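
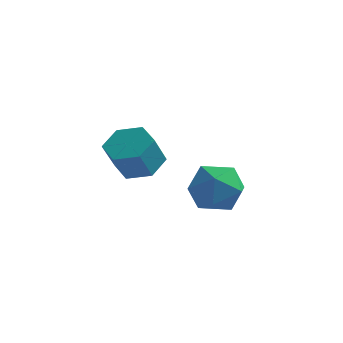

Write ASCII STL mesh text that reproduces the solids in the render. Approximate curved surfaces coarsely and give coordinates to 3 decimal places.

solid 
facet normal -0.761 0.515 0.395
outer loop
vertex 1.456 1.991 -1.335
vertex 0.757 1.272 -1.743
vertex 1.17 1.123 -0.753
endloop
endfacet
facet normal -0.172 0.587 0.791
outer loop
vertex 1.456 1.991 -1.335
vertex 1.17 1.123 -0.753
vertex 2.203 1.447 -0.769
endloop
endfacet
facet normal 0.341 0.861 0.377
outer loop
vertex 1.456 1.991 -1.335
vertex 2.203 1.447 -0.769
vertex 2.428 1.796 -1.77
endloop
endfacet
facet normal 0.069 0.959 -0.275
outer loop
vertex 1.456 1.991 -1.335
vertex 2.428 1.796 -1.77
vertex 1.535 1.688 -2.371
endloop
endfacet
facet normal -0.612 0.745 -0.265
outer loop
vertex 1.456 1.991 -1.335
vertex 1.535 1.688 -2.371
vertex 0.757 1.272 -1.743
endloop
endfacet
facet normal 0.036 -0.065 0.997
outer loop
vertex 2.203 1.447 -0.769
vertex 1.17 1.123 -0.753
vertex 1.965 0.392 -0.829
endloop
endfacet
facet normal -0.917 -0.180 0.356
outer loop
vertex 1.17 1.123 -0.753
vertex 0.757 1.272 -1.743
vertex 1.072 0.284 -1.43
endloop
endfacet
facet normal -0.677 0.193 -0.710
outer loop
vertex 0.757 1.272 -1.743
vertex 1.535 1.688 -2.371
vertex 1.297 0.633 -2.431
endloop
endfacet
facet normal 0.425 0.538 -0.728
outer loop
vertex 1.535 1.688 -2.371
vertex 2.428 1.796 -1.77
vertex 2.33 0.957 -2.447
endloop
endfacet
facet normal 0.866 0.380 0.327
outer loop
vertex 2.428 1.796 -1.77
vertex 2.203 1.447 -0.769
vertex 2.743 0.808 -1.457
endloop
endfacet
facet normal -0.069 -0.959 0.275
outer loop
vertex 2.044 0.089 -1.865
vertex 1.965 0.392 -0.829
vertex 1.072 0.284 -1.43
endloop
endfacet
facet normal -0.341 -0.861 -0.377
outer loop
vertex 2.044 0.089 -1.865
vertex 1.072 0.284 -1.43
vertex 1.297 0.633 -2.431
endloop
endfacet
facet normal 0.172 -0.587 -0.791
outer loop
vertex 2.044 0.089 -1.865
vertex 1.297 0.633 -2.431
vertex 2.33 0.957 -2.447
endloop
endfacet
facet normal 0.761 -0.515 -0.395
outer loop
vertex 2.044 0.089 -1.865
vertex 2.33 0.957 -2.447
vertex 2.743 0.808 -1.457
endloop
endfacet
facet normal 0.612 -0.745 0.265
outer loop
vertex 2.044 0.089 -1.865
vertex 2.743 0.808 -1.457
vertex 1.965 0.392 -0.829
endloop
endfacet
facet normal -0.425 -0.538 0.728
outer loop
vertex 1.072 0.284 -1.43
vertex 1.965 0.392 -0.829
vertex 1.17 1.123 -0.753
endloop
endfacet
facet normal -0.866 -0.380 -0.327
outer loop
vertex 1.297 0.633 -2.431
vertex 1.072 0.284 -1.43
vertex 0.757 1.272 -1.743
endloop
endfacet
facet normal -0.036 0.065 -0.997
outer loop
vertex 2.33 0.957 -2.447
vertex 1.297 0.633 -2.431
vertex 1.535 1.688 -2.371
endloop
endfacet
facet normal 0.917 0.180 -0.356
outer loop
vertex 2.743 0.808 -1.457
vertex 2.33 0.957 -2.447
vertex 2.428 1.796 -1.77
endloop
endfacet
facet normal 0.677 -0.193 0.710
outer loop
vertex 1.965 0.392 -0.829
vertex 2.743 0.808 -1.457
vertex 2.203 1.447 -0.769
endloop
endfacet
facet normal 0.097 0.502 -0.859
outer loop
vertex -0.927 3.073 -1.698
vertex -1.803 2.857 -1.923
vertex -1.624 3.635 -1.448
endloop
endfacet
facet normal 0.655 0.618 0.435
outer loop
vertex -0.927 3.073 -1.698
vertex -1.624 3.635 -1.448
vertex -1.06 2.38 -0.512
endloop
endfacet
facet normal 0.655 0.618 0.435
outer loop
vertex -1.06 2.38 -0.512
vertex -1.624 3.635 -1.448
vertex -1.757 2.942 -0.262
endloop
endfacet
facet normal -0.096 -0.502 0.860
outer loop
vertex -1.06 2.38 -0.512
vertex -1.757 2.942 -0.262
vertex -1.937 2.163 -0.737
endloop
endfacet
facet normal 0.096 0.503 -0.859
outer loop
vertex -1.624 3.635 -1.448
vertex -1.803 2.857 -1.923
vertex -2.5 3.419 -1.672
endloop
endfacet
facet normal -0.321 0.833 0.451
outer loop
vertex -1.624 3.635 -1.448
vertex -2.5 3.419 -1.672
vertex -1.757 2.942 -0.262
endloop
endfacet
facet normal -0.321 0.833 0.451
outer loop
vertex -1.757 2.942 -0.262
vertex -2.5 3.419 -1.672
vertex -2.633 2.726 -0.486
endloop
endfacet
facet normal -0.096 -0.502 0.860
outer loop
vertex -1.757 2.942 -0.262
vertex -2.633 2.726 -0.486
vertex -1.937 2.163 -0.737
endloop
endfacet
facet normal 0.096 0.503 -0.859
outer loop
vertex -2.5 3.419 -1.672
vertex -1.803 2.857 -1.923
vertex -2.68 2.64 -2.148
endloop
endfacet
facet normal -0.976 0.216 0.016
outer loop
vertex -2.5 3.419 -1.672
vertex -2.68 2.64 -2.148
vertex -2.633 2.726 -0.486
endloop
endfacet
facet normal -0.976 0.216 0.016
outer loop
vertex -2.633 2.726 -0.486
vertex -2.68 2.64 -2.148
vertex -2.813 1.947 -0.962
endloop
endfacet
facet normal -0.097 -0.503 0.859
outer loop
vertex -2.633 2.726 -0.486
vertex -2.813 1.947 -0.962
vertex -1.937 2.163 -0.737
endloop
endfacet
facet normal 0.096 0.502 -0.860
outer loop
vertex -2.68 2.64 -2.148
vertex -1.803 2.857 -1.923
vertex -1.983 2.078 -2.398
endloop
endfacet
facet normal -0.655 -0.618 -0.435
outer loop
vertex -2.68 2.64 -2.148
vertex -1.983 2.078 -2.398
vertex -2.813 1.947 -0.962
endloop
endfacet
facet normal -0.655 -0.618 -0.435
outer loop
vertex -2.813 1.947 -0.962
vertex -1.983 2.078 -2.398
vertex -2.116 1.385 -1.212
endloop
endfacet
facet normal -0.097 -0.502 0.859
outer loop
vertex -2.813 1.947 -0.962
vertex -2.116 1.385 -1.212
vertex -1.937 2.163 -0.737
endloop
endfacet
facet normal 0.096 0.502 -0.860
outer loop
vertex -1.983 2.078 -2.398
vertex -1.803 2.857 -1.923
vertex -1.107 2.294 -2.174
endloop
endfacet
facet normal 0.321 -0.833 -0.451
outer loop
vertex -1.983 2.078 -2.398
vertex -1.107 2.294 -2.174
vertex -2.116 1.385 -1.212
endloop
endfacet
facet normal 0.321 -0.833 -0.451
outer loop
vertex -2.116 1.385 -1.212
vertex -1.107 2.294 -2.174
vertex -1.24 1.601 -0.988
endloop
endfacet
facet normal -0.096 -0.503 0.859
outer loop
vertex -2.116 1.385 -1.212
vertex -1.24 1.601 -0.988
vertex -1.937 2.163 -0.737
endloop
endfacet
facet normal 0.097 0.503 -0.859
outer loop
vertex -1.107 2.294 -2.174
vertex -1.803 2.857 -1.923
vertex -0.927 3.073 -1.698
endloop
endfacet
facet normal 0.976 -0.216 -0.016
outer loop
vertex -1.107 2.294 -2.174
vertex -0.927 3.073 -1.698
vertex -1.24 1.601 -0.988
endloop
endfacet
facet normal 0.976 -0.216 -0.016
outer loop
vertex -1.24 1.601 -0.988
vertex -0.927 3.073 -1.698
vertex -1.06 2.38 -0.512
endloop
endfacet
facet normal -0.096 -0.503 0.859
outer loop
vertex -1.24 1.601 -0.988
vertex -1.06 2.38 -0.512
vertex -1.937 2.163 -0.737
endloop
endfacet

endsolid


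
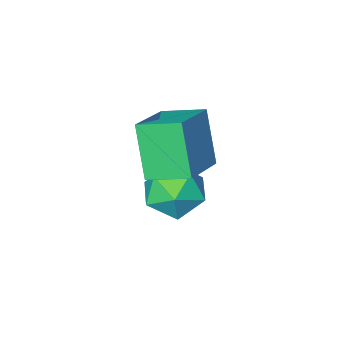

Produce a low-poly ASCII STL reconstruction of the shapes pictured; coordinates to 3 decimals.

solid 
facet normal -0.012 -0.212 0.977
outer loop
vertex -2.104 2.879 1.002
vertex -2.072 1.934 0.797
vertex -1.251 2.431 0.915
endloop
endfacet
facet normal 0.306 0.415 0.857
outer loop
vertex -2.104 2.879 1.002
vertex -1.251 2.431 0.915
vertex -1.376 3.311 0.533
endloop
endfacet
facet normal -0.161 0.838 0.521
outer loop
vertex -2.104 2.879 1.002
vertex -1.376 3.311 0.533
vertex -2.275 3.358 0.179
endloop
endfacet
facet normal -0.768 0.471 0.434
outer loop
vertex -2.104 2.879 1.002
vertex -2.275 3.358 0.179
vertex -2.705 2.507 0.342
endloop
endfacet
facet normal -0.676 -0.178 0.716
outer loop
vertex -2.104 2.879 1.002
vertex -2.705 2.507 0.342
vertex -2.072 1.934 0.797
endloop
endfacet
facet normal 0.857 0.303 0.418
outer loop
vertex -1.376 3.311 0.533
vertex -1.251 2.431 0.915
vertex -0.895 2.633 0.038
endloop
endfacet
facet normal 0.343 -0.712 0.612
outer loop
vertex -1.251 2.431 0.915
vertex -2.072 1.934 0.797
vertex -1.325 1.782 0.201
endloop
endfacet
facet normal -0.730 -0.656 0.189
outer loop
vertex -2.072 1.934 0.797
vertex -2.705 2.507 0.342
vertex -2.224 1.829 -0.153
endloop
endfacet
facet normal -0.880 0.394 -0.267
outer loop
vertex -2.705 2.507 0.342
vertex -2.275 3.358 0.179
vertex -2.349 2.709 -0.535
endloop
endfacet
facet normal 0.101 0.987 -0.125
outer loop
vertex -2.275 3.358 0.179
vertex -1.376 3.311 0.533
vertex -1.528 3.206 -0.417
endloop
endfacet
facet normal 0.768 -0.471 -0.434
outer loop
vertex -1.496 2.261 -0.622
vertex -0.895 2.633 0.038
vertex -1.325 1.782 0.201
endloop
endfacet
facet normal 0.161 -0.838 -0.521
outer loop
vertex -1.496 2.261 -0.622
vertex -1.325 1.782 0.201
vertex -2.224 1.829 -0.153
endloop
endfacet
facet normal -0.306 -0.415 -0.857
outer loop
vertex -1.496 2.261 -0.622
vertex -2.224 1.829 -0.153
vertex -2.349 2.709 -0.535
endloop
endfacet
facet normal 0.012 0.212 -0.977
outer loop
vertex -1.496 2.261 -0.622
vertex -2.349 2.709 -0.535
vertex -1.528 3.206 -0.417
endloop
endfacet
facet normal 0.676 0.178 -0.716
outer loop
vertex -1.496 2.261 -0.622
vertex -1.528 3.206 -0.417
vertex -0.895 2.633 0.038
endloop
endfacet
facet normal 0.880 -0.394 0.267
outer loop
vertex -1.325 1.782 0.201
vertex -0.895 2.633 0.038
vertex -1.251 2.431 0.915
endloop
endfacet
facet normal -0.101 -0.987 0.125
outer loop
vertex -2.224 1.829 -0.153
vertex -1.325 1.782 0.201
vertex -2.072 1.934 0.797
endloop
endfacet
facet normal -0.857 -0.303 -0.418
outer loop
vertex -2.349 2.709 -0.535
vertex -2.224 1.829 -0.153
vertex -2.705 2.507 0.342
endloop
endfacet
facet normal -0.343 0.712 -0.612
outer loop
vertex -1.528 3.206 -0.417
vertex -2.349 2.709 -0.535
vertex -2.275 3.358 0.179
endloop
endfacet
facet normal 0.730 0.656 -0.189
outer loop
vertex -0.895 2.633 0.038
vertex -1.528 3.206 -0.417
vertex -1.376 3.311 0.533
endloop
endfacet
facet normal -0.643 0.713 0.280
outer loop
vertex -2.743 2.597 3.166
vertex -1.441 3.546 3.739
vertex -2.594 3.361 1.565
endloop
endfacet
facet normal -0.762 -0.554 -0.335
outer loop
vertex -1.759 2.434 1.201
vertex -2.743 2.597 3.166
vertex -2.594 3.361 1.565
endloop
endfacet
facet normal -0.643 0.713 0.280
outer loop
vertex -2.594 3.361 1.565
vertex -1.441 3.546 3.739
vertex -1.292 4.309 2.138
endloop
endfacet
facet normal 0.084 0.429 -0.900
outer loop
vertex -1.292 4.309 2.138
vertex -1.759 2.434 1.201
vertex -2.594 3.361 1.565
endloop
endfacet
facet normal -0.084 -0.429 0.900
outer loop
vertex -2.743 2.597 3.166
vertex -0.606 2.619 3.375
vertex -1.441 3.546 3.739
endloop
endfacet
facet normal -0.761 -0.555 -0.335
outer loop
vertex -1.908 1.671 2.802
vertex -2.743 2.597 3.166
vertex -1.759 2.434 1.201
endloop
endfacet
facet normal -0.084 -0.429 0.899
outer loop
vertex -1.908 1.671 2.802
vertex -0.606 2.619 3.375
vertex -2.743 2.597 3.166
endloop
endfacet
facet normal 0.762 0.555 0.335
outer loop
vertex -1.441 3.546 3.739
vertex -0.606 2.619 3.375
vertex -1.292 4.309 2.138
endloop
endfacet
facet normal 0.083 0.429 -0.900
outer loop
vertex -0.457 3.383 1.774
vertex -1.759 2.434 1.201
vertex -1.292 4.309 2.138
endloop
endfacet
facet normal 0.761 0.555 0.336
outer loop
vertex -1.292 4.309 2.138
vertex -0.606 2.619 3.375
vertex -0.457 3.383 1.774
endloop
endfacet
facet normal 0.643 -0.713 -0.280
outer loop
vertex -0.457 3.383 1.774
vertex -1.908 1.671 2.802
vertex -1.759 2.434 1.201
endloop
endfacet
facet normal 0.643 -0.713 -0.280
outer loop
vertex -0.606 2.619 3.375
vertex -1.908 1.671 2.802
vertex -0.457 3.383 1.774
endloop
endfacet

endsolid


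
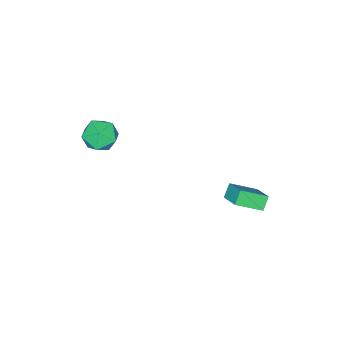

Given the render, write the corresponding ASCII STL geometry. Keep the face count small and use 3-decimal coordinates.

solid 
facet normal -0.655 -0.127 0.745
outer loop
vertex -2.465 3.848 -1.538
vertex -3.614 4.927 -2.364
vertex -3.074 2.631 -2.28
endloop
endfacet
facet normal 0.646 -0.606 0.464
outer loop
vertex -2.446 2.753 -2.996
vertex -2.465 3.848 -1.538
vertex -3.074 2.631 -2.28
endloop
endfacet
facet normal -0.654 -0.127 0.746
outer loop
vertex -3.074 2.631 -2.28
vertex -3.614 4.927 -2.364
vertex -4.224 3.71 -3.106
endloop
endfacet
facet normal -0.393 -0.785 -0.479
outer loop
vertex -4.224 3.71 -3.106
vertex -2.446 2.753 -2.996
vertex -3.074 2.631 -2.28
endloop
endfacet
facet normal 0.393 0.785 0.479
outer loop
vertex -2.465 3.848 -1.538
vertex -2.986 5.049 -3.08
vertex -3.614 4.927 -2.364
endloop
endfacet
facet normal 0.646 -0.606 0.464
outer loop
vertex -1.836 3.97 -2.254
vertex -2.465 3.848 -1.538
vertex -2.446 2.753 -2.996
endloop
endfacet
facet normal 0.393 0.785 0.479
outer loop
vertex -1.836 3.97 -2.254
vertex -2.986 5.049 -3.08
vertex -2.465 3.848 -1.538
endloop
endfacet
facet normal -0.646 0.606 -0.463
outer loop
vertex -3.614 4.927 -2.364
vertex -2.986 5.049 -3.08
vertex -4.224 3.71 -3.106
endloop
endfacet
facet normal -0.393 -0.785 -0.479
outer loop
vertex -3.595 3.832 -3.822
vertex -2.446 2.753 -2.996
vertex -4.224 3.71 -3.106
endloop
endfacet
facet normal -0.646 0.606 -0.464
outer loop
vertex -4.224 3.71 -3.106
vertex -2.986 5.049 -3.08
vertex -3.595 3.832 -3.822
endloop
endfacet
facet normal 0.655 0.126 -0.745
outer loop
vertex -3.595 3.832 -3.822
vertex -1.836 3.97 -2.254
vertex -2.446 2.753 -2.996
endloop
endfacet
facet normal 0.654 0.127 -0.745
outer loop
vertex -2.986 5.049 -3.08
vertex -1.836 3.97 -2.254
vertex -3.595 3.832 -3.822
endloop
endfacet
facet normal -0.608 0.748 0.267
outer loop
vertex 0.22 -2.506 1.687
vertex 0.516 -2.661 2.794
vertex 1.121 -1.932 2.13
endloop
endfacet
facet normal -0.351 0.851 -0.390
outer loop
vertex 0.22 -2.506 1.687
vertex 1.121 -1.932 2.13
vertex 1.191 -2.389 1.07
endloop
endfacet
facet normal -0.538 0.292 -0.791
outer loop
vertex 0.22 -2.506 1.687
vertex 1.191 -2.389 1.07
vertex 0.629 -3.4 1.079
endloop
endfacet
facet normal -0.911 -0.158 -0.381
outer loop
vertex 0.22 -2.506 1.687
vertex 0.629 -3.4 1.079
vertex 0.213 -3.568 2.144
endloop
endfacet
facet normal -0.954 0.124 0.272
outer loop
vertex 0.22 -2.506 1.687
vertex 0.213 -3.568 2.144
vertex 0.516 -2.661 2.794
endloop
endfacet
facet normal 0.363 0.864 -0.349
outer loop
vertex 1.191 -2.389 1.07
vertex 1.121 -1.932 2.13
vertex 2.087 -2.472 1.796
endloop
endfacet
facet normal -0.054 0.697 0.715
outer loop
vertex 1.121 -1.932 2.13
vertex 0.516 -2.661 2.794
vertex 1.671 -2.64 2.861
endloop
endfacet
facet normal -0.615 -0.313 0.724
outer loop
vertex 0.516 -2.661 2.794
vertex 0.213 -3.568 2.144
vertex 1.109 -3.651 2.87
endloop
endfacet
facet normal -0.545 -0.769 -0.334
outer loop
vertex 0.213 -3.568 2.144
vertex 0.629 -3.4 1.079
vertex 1.179 -4.108 1.81
endloop
endfacet
facet normal 0.059 -0.041 -0.997
outer loop
vertex 0.629 -3.4 1.079
vertex 1.191 -2.389 1.07
vertex 1.784 -3.379 1.146
endloop
endfacet
facet normal 0.911 0.158 0.381
outer loop
vertex 2.08 -3.534 2.253
vertex 2.087 -2.472 1.796
vertex 1.671 -2.64 2.861
endloop
endfacet
facet normal 0.538 -0.292 0.791
outer loop
vertex 2.08 -3.534 2.253
vertex 1.671 -2.64 2.861
vertex 1.109 -3.651 2.87
endloop
endfacet
facet normal 0.351 -0.851 0.390
outer loop
vertex 2.08 -3.534 2.253
vertex 1.109 -3.651 2.87
vertex 1.179 -4.108 1.81
endloop
endfacet
facet normal 0.608 -0.748 -0.267
outer loop
vertex 2.08 -3.534 2.253
vertex 1.179 -4.108 1.81
vertex 1.784 -3.379 1.146
endloop
endfacet
facet normal 0.954 -0.124 -0.272
outer loop
vertex 2.08 -3.534 2.253
vertex 1.784 -3.379 1.146
vertex 2.087 -2.472 1.796
endloop
endfacet
facet normal 0.545 0.769 0.334
outer loop
vertex 1.671 -2.64 2.861
vertex 2.087 -2.472 1.796
vertex 1.121 -1.932 2.13
endloop
endfacet
facet normal -0.059 0.041 0.997
outer loop
vertex 1.109 -3.651 2.87
vertex 1.671 -2.64 2.861
vertex 0.516 -2.661 2.794
endloop
endfacet
facet normal -0.363 -0.864 0.349
outer loop
vertex 1.179 -4.108 1.81
vertex 1.109 -3.651 2.87
vertex 0.213 -3.568 2.144
endloop
endfacet
facet normal 0.054 -0.697 -0.715
outer loop
vertex 1.784 -3.379 1.146
vertex 1.179 -4.108 1.81
vertex 0.629 -3.4 1.079
endloop
endfacet
facet normal 0.615 0.313 -0.724
outer loop
vertex 2.087 -2.472 1.796
vertex 1.784 -3.379 1.146
vertex 1.191 -2.389 1.07
endloop
endfacet

endsolid


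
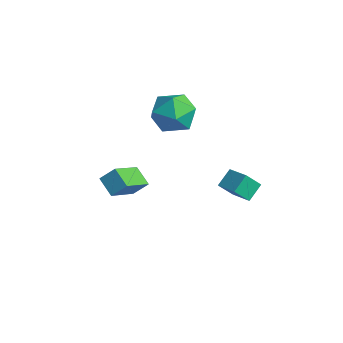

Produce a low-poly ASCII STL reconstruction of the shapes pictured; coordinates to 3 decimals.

solid 
facet normal -0.404 -0.600 -0.690
outer loop
vertex -0.075 -0.603 -1.713
vertex -0.993 -0.617 -1.163
vertex -0.668 0.893 -2.666
endloop
endfacet
facet normal 0.858 0.012 -0.514
outer loop
vertex -0.287 1.457 -2.017
vertex -0.075 -0.603 -1.713
vertex -0.668 0.893 -2.666
endloop
endfacet
facet normal -0.405 -0.600 -0.690
outer loop
vertex -0.668 0.893 -2.666
vertex -0.993 -0.617 -1.163
vertex -1.585 0.88 -2.116
endloop
endfacet
facet normal -0.317 0.800 -0.509
outer loop
vertex -1.585 0.88 -2.116
vertex -0.287 1.457 -2.017
vertex -0.668 0.893 -2.666
endloop
endfacet
facet normal 0.317 -0.800 0.509
outer loop
vertex -0.075 -0.603 -1.713
vertex -0.612 -0.053 -0.514
vertex -0.993 -0.617 -1.163
endloop
endfacet
facet normal 0.858 0.013 -0.513
outer loop
vertex 0.305 -0.04 -1.064
vertex -0.075 -0.603 -1.713
vertex -0.287 1.457 -2.017
endloop
endfacet
facet normal 0.317 -0.800 0.509
outer loop
vertex 0.305 -0.04 -1.064
vertex -0.612 -0.053 -0.514
vertex -0.075 -0.603 -1.713
endloop
endfacet
facet normal -0.858 -0.012 0.514
outer loop
vertex -0.993 -0.617 -1.163
vertex -0.612 -0.053 -0.514
vertex -1.585 0.88 -2.116
endloop
endfacet
facet normal -0.317 0.800 -0.509
outer loop
vertex -1.205 1.443 -1.467
vertex -0.287 1.457 -2.017
vertex -1.585 0.88 -2.116
endloop
endfacet
facet normal -0.858 -0.013 0.514
outer loop
vertex -1.585 0.88 -2.116
vertex -0.612 -0.053 -0.514
vertex -1.205 1.443 -1.467
endloop
endfacet
facet normal 0.405 0.600 0.691
outer loop
vertex -1.205 1.443 -1.467
vertex 0.305 -0.04 -1.064
vertex -0.287 1.457 -2.017
endloop
endfacet
facet normal 0.405 0.600 0.690
outer loop
vertex -0.612 -0.053 -0.514
vertex 0.305 -0.04 -1.064
vertex -1.205 1.443 -1.467
endloop
endfacet
facet normal -0.963 -0.056 -0.262
outer loop
vertex 3.067 3.381 0.366
vertex 3.242 4.042 -0.418
vertex 3.27 2.634 -0.219
endloop
endfacet
facet normal -0.168 -0.636 0.753
outer loop
vertex 4.358 2.698 0.078
vertex 3.067 3.381 0.366
vertex 3.27 2.634 -0.219
endloop
endfacet
facet normal -0.963 -0.056 -0.262
outer loop
vertex 3.27 2.634 -0.219
vertex 3.242 4.042 -0.418
vertex 3.445 3.295 -1.003
endloop
endfacet
facet normal 0.210 -0.770 -0.602
outer loop
vertex 3.445 3.295 -1.003
vertex 4.358 2.698 0.078
vertex 3.27 2.634 -0.219
endloop
endfacet
facet normal -0.210 0.770 0.602
outer loop
vertex 3.067 3.381 0.366
vertex 4.33 4.106 -0.121
vertex 3.242 4.042 -0.418
endloop
endfacet
facet normal -0.168 -0.636 0.753
outer loop
vertex 4.155 3.445 0.663
vertex 3.067 3.381 0.366
vertex 4.358 2.698 0.078
endloop
endfacet
facet normal -0.210 0.770 0.602
outer loop
vertex 4.155 3.445 0.663
vertex 4.33 4.106 -0.121
vertex 3.067 3.381 0.366
endloop
endfacet
facet normal 0.168 0.636 -0.753
outer loop
vertex 3.242 4.042 -0.418
vertex 4.33 4.106 -0.121
vertex 3.445 3.295 -1.003
endloop
endfacet
facet normal 0.210 -0.770 -0.602
outer loop
vertex 4.533 3.359 -0.706
vertex 4.358 2.698 0.078
vertex 3.445 3.295 -1.003
endloop
endfacet
facet normal 0.168 0.636 -0.753
outer loop
vertex 3.445 3.295 -1.003
vertex 4.33 4.106 -0.121
vertex 4.533 3.359 -0.706
endloop
endfacet
facet normal 0.963 0.056 0.262
outer loop
vertex 4.533 3.359 -0.706
vertex 4.155 3.445 0.663
vertex 4.358 2.698 0.078
endloop
endfacet
facet normal 0.963 0.056 0.262
outer loop
vertex 4.33 4.106 -0.121
vertex 4.155 3.445 0.663
vertex 4.533 3.359 -0.706
endloop
endfacet
facet normal 0.183 0.947 0.263
outer loop
vertex -1.616 4.782 0.477
vertex -2.126 4.584 1.543
vertex -0.951 4.398 1.397
endloop
endfacet
facet normal 0.677 0.710 -0.193
outer loop
vertex -1.616 4.782 0.477
vertex -0.951 4.398 1.397
vertex -0.782 3.939 0.302
endloop
endfacet
facet normal 0.345 0.506 -0.790
outer loop
vertex -1.616 4.782 0.477
vertex -0.782 3.939 0.302
vertex -1.853 3.842 -0.228
endloop
endfacet
facet normal -0.354 0.617 -0.703
outer loop
vertex -1.616 4.782 0.477
vertex -1.853 3.842 -0.228
vertex -2.683 4.24 0.539
endloop
endfacet
facet normal -0.455 0.889 -0.052
outer loop
vertex -1.616 4.782 0.477
vertex -2.683 4.24 0.539
vertex -2.126 4.584 1.543
endloop
endfacet
facet normal 0.986 0.135 0.096
outer loop
vertex -0.782 3.939 0.302
vertex -0.951 4.398 1.397
vertex -0.777 3.22 1.261
endloop
endfacet
facet normal 0.186 0.519 0.834
outer loop
vertex -0.951 4.398 1.397
vertex -2.126 4.584 1.543
vertex -1.607 3.618 2.028
endloop
endfacet
facet normal -0.845 0.425 0.323
outer loop
vertex -2.126 4.584 1.543
vertex -2.683 4.24 0.539
vertex -2.678 3.521 1.498
endloop
endfacet
facet normal -0.683 -0.017 -0.730
outer loop
vertex -2.683 4.24 0.539
vertex -1.853 3.842 -0.228
vertex -2.509 3.062 0.403
endloop
endfacet
facet normal 0.449 -0.196 -0.872
outer loop
vertex -1.853 3.842 -0.228
vertex -0.782 3.939 0.302
vertex -1.334 2.876 0.257
endloop
endfacet
facet normal 0.354 -0.617 0.703
outer loop
vertex -1.844 2.678 1.323
vertex -0.777 3.22 1.261
vertex -1.607 3.618 2.028
endloop
endfacet
facet normal -0.345 -0.506 0.790
outer loop
vertex -1.844 2.678 1.323
vertex -1.607 3.618 2.028
vertex -2.678 3.521 1.498
endloop
endfacet
facet normal -0.677 -0.710 0.193
outer loop
vertex -1.844 2.678 1.323
vertex -2.678 3.521 1.498
vertex -2.509 3.062 0.403
endloop
endfacet
facet normal -0.183 -0.947 -0.263
outer loop
vertex -1.844 2.678 1.323
vertex -2.509 3.062 0.403
vertex -1.334 2.876 0.257
endloop
endfacet
facet normal 0.455 -0.889 0.052
outer loop
vertex -1.844 2.678 1.323
vertex -1.334 2.876 0.257
vertex -0.777 3.22 1.261
endloop
endfacet
facet normal 0.683 0.017 0.730
outer loop
vertex -1.607 3.618 2.028
vertex -0.777 3.22 1.261
vertex -0.951 4.398 1.397
endloop
endfacet
facet normal -0.449 0.196 0.872
outer loop
vertex -2.678 3.521 1.498
vertex -1.607 3.618 2.028
vertex -2.126 4.584 1.543
endloop
endfacet
facet normal -0.986 -0.135 -0.096
outer loop
vertex -2.509 3.062 0.403
vertex -2.678 3.521 1.498
vertex -2.683 4.24 0.539
endloop
endfacet
facet normal -0.186 -0.519 -0.834
outer loop
vertex -1.334 2.876 0.257
vertex -2.509 3.062 0.403
vertex -1.853 3.842 -0.228
endloop
endfacet
facet normal 0.845 -0.425 -0.323
outer loop
vertex -0.777 3.22 1.261
vertex -1.334 2.876 0.257
vertex -0.782 3.939 0.302
endloop
endfacet

endsolid


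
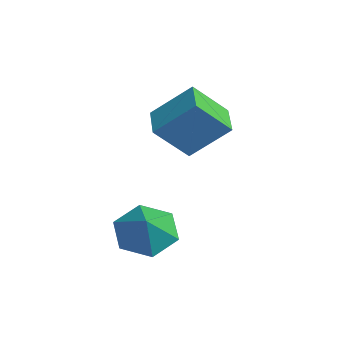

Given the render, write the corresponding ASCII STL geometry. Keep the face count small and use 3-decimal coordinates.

solid 
facet normal -0.946 0.250 0.205
outer loop
vertex 0.286 -0.784 2.524
vertex 0.328 0.157 1.571
vertex -0.18 -1.75 1.549
endloop
endfacet
facet normal -0.031 -0.703 0.711
outer loop
vertex 0.832 -2.017 1.329
vertex 0.286 -0.784 2.524
vertex -0.18 -1.75 1.549
endloop
endfacet
facet normal -0.946 0.250 0.206
outer loop
vertex -0.18 -1.75 1.549
vertex 0.328 0.157 1.571
vertex -0.139 -0.809 0.596
endloop
endfacet
facet normal -0.322 -0.667 -0.672
outer loop
vertex -0.139 -0.809 0.596
vertex 0.832 -2.017 1.329
vertex -0.18 -1.75 1.549
endloop
endfacet
facet normal 0.322 0.667 0.672
outer loop
vertex 0.286 -0.784 2.524
vertex 1.34 -0.11 1.351
vertex 0.328 0.157 1.571
endloop
endfacet
facet normal -0.031 -0.703 0.711
outer loop
vertex 1.299 -1.051 2.304
vertex 0.286 -0.784 2.524
vertex 0.832 -2.017 1.329
endloop
endfacet
facet normal 0.322 0.667 0.672
outer loop
vertex 1.299 -1.051 2.304
vertex 1.34 -0.11 1.351
vertex 0.286 -0.784 2.524
endloop
endfacet
facet normal 0.031 0.703 -0.711
outer loop
vertex 0.328 0.157 1.571
vertex 1.34 -0.11 1.351
vertex -0.139 -0.809 0.596
endloop
endfacet
facet normal -0.322 -0.667 -0.672
outer loop
vertex 0.874 -1.076 0.376
vertex 0.832 -2.017 1.329
vertex -0.139 -0.809 0.596
endloop
endfacet
facet normal 0.031 0.703 -0.711
outer loop
vertex -0.139 -0.809 0.596
vertex 1.34 -0.11 1.351
vertex 0.874 -1.076 0.376
endloop
endfacet
facet normal 0.946 -0.250 -0.205
outer loop
vertex 0.874 -1.076 0.376
vertex 1.299 -1.051 2.304
vertex 0.832 -2.017 1.329
endloop
endfacet
facet normal 0.946 -0.249 -0.205
outer loop
vertex 1.34 -0.11 1.351
vertex 1.299 -1.051 2.304
vertex 0.874 -1.076 0.376
endloop
endfacet
facet normal -0.689 0.218 -0.691
outer loop
vertex 3.427 -2.891 -1.577
vertex 2.845 -2.861 -0.987
vertex 3.266 -2.175 -1.19
endloop
endfacet
facet normal 0.962 0.260 -0.080
outer loop
vertex 3.427 -2.891 -1.577
vertex 3.266 -2.175 -1.19
vertex 3.595 -3.099 -0.233
endloop
endfacet
facet normal -0.689 0.218 -0.692
outer loop
vertex 3.266 -2.175 -1.19
vertex 2.845 -2.861 -0.987
vertex 2.683 -2.145 -0.6
endloop
endfacet
facet normal 0.530 0.694 0.488
outer loop
vertex 3.266 -2.175 -1.19
vertex 2.683 -2.145 -0.6
vertex 3.595 -3.099 -0.233
endloop
endfacet
facet normal -0.689 0.218 -0.692
outer loop
vertex 2.683 -2.145 -0.6
vertex 2.845 -2.861 -0.987
vertex 2.262 -2.831 -0.397
endloop
endfacet
facet normal -0.054 0.313 0.948
outer loop
vertex 2.683 -2.145 -0.6
vertex 2.262 -2.831 -0.397
vertex 3.595 -3.099 -0.233
endloop
endfacet
facet normal -0.689 0.218 -0.692
outer loop
vertex 2.262 -2.831 -0.397
vertex 2.845 -2.861 -0.987
vertex 2.424 -3.547 -0.784
endloop
endfacet
facet normal -0.204 -0.501 0.841
outer loop
vertex 2.262 -2.831 -0.397
vertex 2.424 -3.547 -0.784
vertex 3.595 -3.099 -0.233
endloop
endfacet
facet normal -0.689 0.218 -0.691
outer loop
vertex 2.424 -3.547 -0.784
vertex 2.845 -2.861 -0.987
vertex 3.006 -3.577 -1.374
endloop
endfacet
facet normal 0.229 -0.934 0.273
outer loop
vertex 2.424 -3.547 -0.784
vertex 3.006 -3.577 -1.374
vertex 3.595 -3.099 -0.233
endloop
endfacet
facet normal -0.689 0.218 -0.691
outer loop
vertex 3.006 -3.577 -1.374
vertex 2.845 -2.861 -0.987
vertex 3.427 -2.891 -1.577
endloop
endfacet
facet normal 0.812 -0.553 -0.187
outer loop
vertex 3.006 -3.577 -1.374
vertex 3.427 -2.891 -1.577
vertex 3.595 -3.099 -0.233
endloop
endfacet

endsolid


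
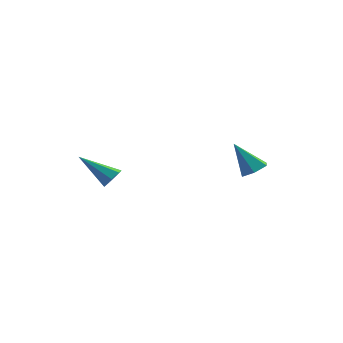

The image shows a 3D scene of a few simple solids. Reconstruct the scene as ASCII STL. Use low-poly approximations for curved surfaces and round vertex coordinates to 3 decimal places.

solid 
facet normal 0.812 -0.020 -0.583
outer loop
vertex 0.632 -3.232 -2.469
vertex 0.35 -3.115 -2.866
vertex 0.585 -2.808 -2.549
endloop
endfacet
facet normal 0.331 0.210 0.920
outer loop
vertex 0.632 -3.232 -2.469
vertex 0.585 -2.808 -2.549
vertex -0.95 -3.085 -1.934
endloop
endfacet
facet normal 0.812 -0.019 -0.583
outer loop
vertex 0.585 -2.808 -2.549
vertex 0.35 -3.115 -2.866
vertex 0.361 -2.615 -2.867
endloop
endfacet
facet normal 0.042 0.867 0.496
outer loop
vertex 0.585 -2.808 -2.549
vertex 0.361 -2.615 -2.867
vertex -0.95 -3.085 -1.934
endloop
endfacet
facet normal 0.813 -0.019 -0.582
outer loop
vertex 0.361 -2.615 -2.867
vertex 0.35 -3.115 -2.866
vertex 0.13 -2.799 -3.184
endloop
endfacet
facet normal -0.445 0.876 -0.184
outer loop
vertex 0.361 -2.615 -2.867
vertex 0.13 -2.799 -3.184
vertex -0.95 -3.085 -1.934
endloop
endfacet
facet normal 0.813 -0.020 -0.582
outer loop
vertex 0.13 -2.799 -3.184
vertex 0.35 -3.115 -2.866
vertex 0.064 -3.221 -3.262
endloop
endfacet
facet normal -0.762 0.231 -0.605
outer loop
vertex 0.13 -2.799 -3.184
vertex 0.064 -3.221 -3.262
vertex -0.95 -3.085 -1.934
endloop
endfacet
facet normal 0.813 -0.019 -0.582
outer loop
vertex 0.064 -3.221 -3.262
vertex 0.35 -3.115 -2.866
vertex 0.214 -3.563 -3.041
endloop
endfacet
facet normal -0.671 -0.587 -0.453
outer loop
vertex 0.064 -3.221 -3.262
vertex 0.214 -3.563 -3.041
vertex -0.95 -3.085 -1.934
endloop
endfacet
facet normal 0.813 -0.019 -0.583
outer loop
vertex 0.214 -3.563 -3.041
vertex 0.35 -3.115 -2.866
vertex 0.467 -3.568 -2.688
endloop
endfacet
facet normal -0.241 -0.957 0.159
outer loop
vertex 0.214 -3.563 -3.041
vertex 0.467 -3.568 -2.688
vertex -0.95 -3.085 -1.934
endloop
endfacet
facet normal 0.812 -0.019 -0.583
outer loop
vertex 0.467 -3.568 -2.688
vertex 0.35 -3.115 -2.866
vertex 0.632 -3.232 -2.469
endloop
endfacet
facet normal 0.205 -0.603 0.771
outer loop
vertex 0.467 -3.568 -2.688
vertex 0.632 -3.232 -2.469
vertex -0.95 -3.085 -1.934
endloop
endfacet
facet normal 0.547 -0.020 -0.837
outer loop
vertex 4.801 1.954 -3.736
vertex 4.286 2.085 -4.076
vertex 4.644 2.553 -3.853
endloop
endfacet
facet normal 0.567 0.299 0.768
outer loop
vertex 4.801 1.954 -3.736
vertex 4.644 2.553 -3.853
vertex 3.454 2.115 -2.804
endloop
endfacet
facet normal 0.548 -0.021 -0.836
outer loop
vertex 4.644 2.553 -3.853
vertex 4.286 2.085 -4.076
vertex 4.13 2.683 -4.193
endloop
endfacet
facet normal -0.012 0.928 0.373
outer loop
vertex 4.644 2.553 -3.853
vertex 4.13 2.683 -4.193
vertex 3.454 2.115 -2.804
endloop
endfacet
facet normal 0.548 -0.021 -0.836
outer loop
vertex 4.13 2.683 -4.193
vertex 4.286 2.085 -4.076
vertex 3.772 2.215 -4.416
endloop
endfacet
facet normal -0.763 0.637 -0.111
outer loop
vertex 4.13 2.683 -4.193
vertex 3.772 2.215 -4.416
vertex 3.454 2.115 -2.804
endloop
endfacet
facet normal 0.548 -0.021 -0.836
outer loop
vertex 3.772 2.215 -4.416
vertex 4.286 2.085 -4.076
vertex 3.929 1.616 -4.298
endloop
endfacet
facet normal -0.937 -0.285 -0.203
outer loop
vertex 3.772 2.215 -4.416
vertex 3.929 1.616 -4.298
vertex 3.454 2.115 -2.804
endloop
endfacet
facet normal 0.548 -0.021 -0.836
outer loop
vertex 3.929 1.616 -4.298
vertex 4.286 2.085 -4.076
vertex 4.443 1.486 -3.958
endloop
endfacet
facet normal -0.358 -0.914 0.191
outer loop
vertex 3.929 1.616 -4.298
vertex 4.443 1.486 -3.958
vertex 3.454 2.115 -2.804
endloop
endfacet
facet normal 0.547 -0.021 -0.837
outer loop
vertex 4.443 1.486 -3.958
vertex 4.286 2.085 -4.076
vertex 4.801 1.954 -3.736
endloop
endfacet
facet normal 0.394 -0.622 0.677
outer loop
vertex 4.443 1.486 -3.958
vertex 4.801 1.954 -3.736
vertex 3.454 2.115 -2.804
endloop
endfacet

endsolid


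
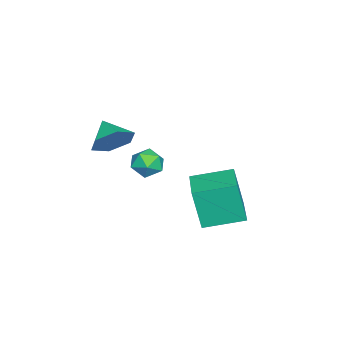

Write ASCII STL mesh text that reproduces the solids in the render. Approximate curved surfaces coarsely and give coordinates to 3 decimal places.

solid 
facet normal -0.944 -0.313 -0.107
outer loop
vertex 0.256 0.027 0.852
vertex -0.378 1.808 1.242
vertex 0.329 0.493 -1.154
endloop
endfacet
facet normal 0.329 -0.923 -0.202
outer loop
vertex 2.198 1.112 -0.942
vertex 0.256 0.027 0.852
vertex 0.329 0.493 -1.154
endloop
endfacet
facet normal -0.944 -0.313 -0.107
outer loop
vertex 0.329 0.493 -1.154
vertex -0.378 1.808 1.242
vertex -0.305 2.274 -0.763
endloop
endfacet
facet normal 0.035 0.226 -0.973
outer loop
vertex -0.305 2.274 -0.763
vertex 2.198 1.112 -0.942
vertex 0.329 0.493 -1.154
endloop
endfacet
facet normal -0.036 -0.226 0.974
outer loop
vertex 0.256 0.027 0.852
vertex 1.491 2.427 1.454
vertex -0.378 1.808 1.242
endloop
endfacet
facet normal 0.328 -0.923 -0.202
outer loop
vertex 2.125 0.646 1.063
vertex 0.256 0.027 0.852
vertex 2.198 1.112 -0.942
endloop
endfacet
facet normal -0.035 -0.226 0.973
outer loop
vertex 2.125 0.646 1.063
vertex 1.491 2.427 1.454
vertex 0.256 0.027 0.852
endloop
endfacet
facet normal -0.329 0.923 0.202
outer loop
vertex -0.378 1.808 1.242
vertex 1.491 2.427 1.454
vertex -0.305 2.274 -0.763
endloop
endfacet
facet normal 0.035 0.226 -0.974
outer loop
vertex 1.564 2.893 -0.552
vertex 2.198 1.112 -0.942
vertex -0.305 2.274 -0.763
endloop
endfacet
facet normal -0.328 0.923 0.202
outer loop
vertex -0.305 2.274 -0.763
vertex 1.491 2.427 1.454
vertex 1.564 2.893 -0.552
endloop
endfacet
facet normal 0.944 0.313 0.107
outer loop
vertex 1.564 2.893 -0.552
vertex 2.125 0.646 1.063
vertex 2.198 1.112 -0.942
endloop
endfacet
facet normal 0.944 0.313 0.107
outer loop
vertex 1.491 2.427 1.454
vertex 2.125 0.646 1.063
vertex 1.564 2.893 -0.552
endloop
endfacet
facet normal -0.962 0.150 0.227
outer loop
vertex -2.441 -1.912 0.024
vertex -2.62 -2.726 -0.196
vertex -2.399 -2.537 0.616
endloop
endfacet
facet normal -0.538 0.560 0.630
outer loop
vertex -2.441 -1.912 0.024
vertex -2.399 -2.537 0.616
vertex -1.792 -1.926 0.591
endloop
endfacet
facet normal -0.149 0.970 0.194
outer loop
vertex -2.441 -1.912 0.024
vertex -1.792 -1.926 0.591
vertex -1.638 -1.737 -0.236
endloop
endfacet
facet normal -0.332 0.813 -0.478
outer loop
vertex -2.441 -1.912 0.024
vertex -1.638 -1.737 -0.236
vertex -2.15 -2.232 -0.722
endloop
endfacet
facet normal -0.835 0.307 -0.457
outer loop
vertex -2.441 -1.912 0.024
vertex -2.15 -2.232 -0.722
vertex -2.62 -2.726 -0.196
endloop
endfacet
facet normal -0.093 0.132 0.987
outer loop
vertex -1.792 -1.926 0.591
vertex -2.399 -2.537 0.616
vertex -1.57 -2.748 0.722
endloop
endfacet
facet normal -0.779 -0.530 0.335
outer loop
vertex -2.399 -2.537 0.616
vertex -2.62 -2.726 -0.196
vertex -2.082 -3.243 0.236
endloop
endfacet
facet normal -0.572 -0.278 -0.772
outer loop
vertex -2.62 -2.726 -0.196
vertex -2.15 -2.232 -0.722
vertex -1.928 -3.054 -0.591
endloop
endfacet
facet normal 0.241 0.542 -0.805
outer loop
vertex -2.15 -2.232 -0.722
vertex -1.638 -1.737 -0.236
vertex -1.321 -2.443 -0.616
endloop
endfacet
facet normal 0.538 0.795 0.282
outer loop
vertex -1.638 -1.737 -0.236
vertex -1.792 -1.926 0.591
vertex -1.1 -2.254 0.196
endloop
endfacet
facet normal 0.332 -0.813 0.478
outer loop
vertex -1.279 -3.068 -0.024
vertex -1.57 -2.748 0.722
vertex -2.082 -3.243 0.236
endloop
endfacet
facet normal 0.149 -0.970 -0.194
outer loop
vertex -1.279 -3.068 -0.024
vertex -2.082 -3.243 0.236
vertex -1.928 -3.054 -0.591
endloop
endfacet
facet normal 0.538 -0.560 -0.630
outer loop
vertex -1.279 -3.068 -0.024
vertex -1.928 -3.054 -0.591
vertex -1.321 -2.443 -0.616
endloop
endfacet
facet normal 0.962 -0.150 -0.227
outer loop
vertex -1.279 -3.068 -0.024
vertex -1.321 -2.443 -0.616
vertex -1.1 -2.254 0.196
endloop
endfacet
facet normal 0.835 -0.307 0.457
outer loop
vertex -1.279 -3.068 -0.024
vertex -1.1 -2.254 0.196
vertex -1.57 -2.748 0.722
endloop
endfacet
facet normal -0.241 -0.542 0.805
outer loop
vertex -2.082 -3.243 0.236
vertex -1.57 -2.748 0.722
vertex -2.399 -2.537 0.616
endloop
endfacet
facet normal -0.538 -0.795 -0.282
outer loop
vertex -1.928 -3.054 -0.591
vertex -2.082 -3.243 0.236
vertex -2.62 -2.726 -0.196
endloop
endfacet
facet normal 0.093 -0.132 -0.987
outer loop
vertex -1.321 -2.443 -0.616
vertex -1.928 -3.054 -0.591
vertex -2.15 -2.232 -0.722
endloop
endfacet
facet normal 0.779 0.530 -0.335
outer loop
vertex -1.1 -2.254 0.196
vertex -1.321 -2.443 -0.616
vertex -1.638 -1.737 -0.236
endloop
endfacet
facet normal 0.572 0.278 0.772
outer loop
vertex -1.57 -2.748 0.722
vertex -1.1 -2.254 0.196
vertex -1.792 -1.926 0.591
endloop
endfacet
facet normal 0.653 0.562 -0.509
outer loop
vertex 0.478 -3.088 3.241
vertex 0.06 -3.421 2.337
vertex -0.318 -2.559 2.804
endloop
endfacet
facet normal -0.346 0.230 0.909
outer loop
vertex 0.478 -3.088 3.241
vertex -0.318 -2.559 2.804
vertex -0.82 -4.179 3.023
endloop
endfacet
facet normal 0.653 0.562 -0.509
outer loop
vertex -0.318 -2.559 2.804
vertex 0.06 -3.421 2.337
vertex -0.735 -2.893 1.9
endloop
endfacet
facet normal -0.900 0.319 0.297
outer loop
vertex -0.318 -2.559 2.804
vertex -0.735 -2.893 1.9
vertex -0.82 -4.179 3.023
endloop
endfacet
facet normal 0.653 0.562 -0.508
outer loop
vertex -0.735 -2.893 1.9
vertex 0.06 -3.421 2.337
vertex -0.357 -3.754 1.433
endloop
endfacet
facet normal -0.918 -0.225 -0.327
outer loop
vertex -0.735 -2.893 1.9
vertex -0.357 -3.754 1.433
vertex -0.82 -4.179 3.023
endloop
endfacet
facet normal 0.653 0.562 -0.508
outer loop
vertex -0.357 -3.754 1.433
vertex 0.06 -3.421 2.337
vertex 0.438 -4.282 1.87
endloop
endfacet
facet normal -0.383 -0.859 -0.341
outer loop
vertex -0.357 -3.754 1.433
vertex 0.438 -4.282 1.87
vertex -0.82 -4.179 3.023
endloop
endfacet
facet normal 0.652 0.562 -0.509
outer loop
vertex 0.438 -4.282 1.87
vertex 0.06 -3.421 2.337
vertex 0.856 -3.949 2.773
endloop
endfacet
facet normal 0.170 -0.948 0.271
outer loop
vertex 0.438 -4.282 1.87
vertex 0.856 -3.949 2.773
vertex -0.82 -4.179 3.023
endloop
endfacet
facet normal 0.652 0.563 -0.509
outer loop
vertex 0.856 -3.949 2.773
vertex 0.06 -3.421 2.337
vertex 0.478 -3.088 3.241
endloop
endfacet
facet normal 0.189 -0.404 0.895
outer loop
vertex 0.856 -3.949 2.773
vertex 0.478 -3.088 3.241
vertex -0.82 -4.179 3.023
endloop
endfacet

endsolid


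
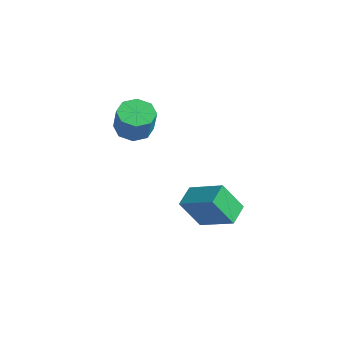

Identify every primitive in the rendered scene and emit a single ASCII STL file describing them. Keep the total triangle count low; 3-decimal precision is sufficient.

solid 
facet normal -0.313 0.174 -0.934
outer loop
vertex -1.866 1.62 1.94
vertex -2.776 1.621 2.245
vertex -2.094 2.289 2.141
endloop
endfacet
facet normal 0.898 0.375 -0.231
outer loop
vertex -1.866 1.62 1.94
vertex -2.094 2.289 2.141
vertex -1.394 1.358 3.35
endloop
endfacet
facet normal 0.898 0.375 -0.231
outer loop
vertex -1.394 1.358 3.35
vertex -2.094 2.289 2.141
vertex -1.622 2.027 3.551
endloop
endfacet
facet normal 0.313 -0.174 0.934
outer loop
vertex -1.394 1.358 3.35
vertex -1.622 2.027 3.551
vertex -2.304 1.359 3.655
endloop
endfacet
facet normal -0.312 0.173 -0.934
outer loop
vertex -2.094 2.289 2.141
vertex -2.776 1.621 2.245
vertex -2.722 2.566 2.402
endloop
endfacet
facet normal 0.414 0.910 0.030
outer loop
vertex -2.094 2.289 2.141
vertex -2.722 2.566 2.402
vertex -1.622 2.027 3.551
endloop
endfacet
facet normal 0.415 0.909 0.029
outer loop
vertex -1.622 2.027 3.551
vertex -2.722 2.566 2.402
vertex -2.25 2.305 3.813
endloop
endfacet
facet normal 0.313 -0.174 0.934
outer loop
vertex -1.622 2.027 3.551
vertex -2.25 2.305 3.813
vertex -2.304 1.359 3.655
endloop
endfacet
facet normal -0.313 0.173 -0.934
outer loop
vertex -2.722 2.566 2.402
vertex -2.776 1.621 2.245
vertex -3.382 2.29 2.572
endloop
endfacet
facet normal -0.311 0.911 0.272
outer loop
vertex -2.722 2.566 2.402
vertex -3.382 2.29 2.572
vertex -2.25 2.305 3.813
endloop
endfacet
facet normal -0.312 0.910 0.273
outer loop
vertex -2.25 2.305 3.813
vertex -3.382 2.29 2.572
vertex -2.91 2.028 3.982
endloop
endfacet
facet normal 0.312 -0.174 0.934
outer loop
vertex -2.25 2.305 3.813
vertex -2.91 2.028 3.982
vertex -2.304 1.359 3.655
endloop
endfacet
facet normal -0.313 0.173 -0.934
outer loop
vertex -3.382 2.29 2.572
vertex -2.776 1.621 2.245
vertex -3.686 1.622 2.55
endloop
endfacet
facet normal -0.855 0.377 0.356
outer loop
vertex -3.382 2.29 2.572
vertex -3.686 1.622 2.55
vertex -2.91 2.028 3.982
endloop
endfacet
facet normal -0.855 0.377 0.356
outer loop
vertex -2.91 2.028 3.982
vertex -3.686 1.622 2.55
vertex -3.214 1.36 3.96
endloop
endfacet
facet normal 0.313 -0.173 0.934
outer loop
vertex -2.91 2.028 3.982
vertex -3.214 1.36 3.96
vertex -2.304 1.359 3.655
endloop
endfacet
facet normal -0.313 0.174 -0.934
outer loop
vertex -3.686 1.622 2.55
vertex -2.776 1.621 2.245
vertex -3.458 0.953 2.349
endloop
endfacet
facet normal -0.898 -0.375 0.231
outer loop
vertex -3.686 1.622 2.55
vertex -3.458 0.953 2.349
vertex -3.214 1.36 3.96
endloop
endfacet
facet normal -0.898 -0.375 0.231
outer loop
vertex -3.214 1.36 3.96
vertex -3.458 0.953 2.349
vertex -2.986 0.691 3.759
endloop
endfacet
facet normal 0.313 -0.174 0.934
outer loop
vertex -3.214 1.36 3.96
vertex -2.986 0.691 3.759
vertex -2.304 1.359 3.655
endloop
endfacet
facet normal -0.313 0.174 -0.934
outer loop
vertex -3.458 0.953 2.349
vertex -2.776 1.621 2.245
vertex -2.83 0.675 2.087
endloop
endfacet
facet normal -0.415 -0.909 -0.030
outer loop
vertex -3.458 0.953 2.349
vertex -2.83 0.675 2.087
vertex -2.986 0.691 3.759
endloop
endfacet
facet normal -0.414 -0.910 -0.030
outer loop
vertex -2.986 0.691 3.759
vertex -2.83 0.675 2.087
vertex -2.358 0.414 3.498
endloop
endfacet
facet normal 0.312 -0.173 0.934
outer loop
vertex -2.986 0.691 3.759
vertex -2.358 0.414 3.498
vertex -2.304 1.359 3.655
endloop
endfacet
facet normal -0.312 0.174 -0.934
outer loop
vertex -2.83 0.675 2.087
vertex -2.776 1.621 2.245
vertex -2.17 0.952 1.918
endloop
endfacet
facet normal 0.312 -0.910 -0.273
outer loop
vertex -2.83 0.675 2.087
vertex -2.17 0.952 1.918
vertex -2.358 0.414 3.498
endloop
endfacet
facet normal 0.310 -0.911 -0.273
outer loop
vertex -2.358 0.414 3.498
vertex -2.17 0.952 1.918
vertex -1.698 0.69 3.328
endloop
endfacet
facet normal 0.313 -0.173 0.934
outer loop
vertex -2.358 0.414 3.498
vertex -1.698 0.69 3.328
vertex -2.304 1.359 3.655
endloop
endfacet
facet normal -0.313 0.173 -0.934
outer loop
vertex -2.17 0.952 1.918
vertex -2.776 1.621 2.245
vertex -1.866 1.62 1.94
endloop
endfacet
facet normal 0.855 -0.377 -0.356
outer loop
vertex -2.17 0.952 1.918
vertex -1.866 1.62 1.94
vertex -1.698 0.69 3.328
endloop
endfacet
facet normal 0.855 -0.377 -0.356
outer loop
vertex -1.698 0.69 3.328
vertex -1.866 1.62 1.94
vertex -1.394 1.358 3.35
endloop
endfacet
facet normal 0.313 -0.173 0.934
outer loop
vertex -1.698 0.69 3.328
vertex -1.394 1.358 3.35
vertex -2.304 1.359 3.655
endloop
endfacet
facet normal -0.377 -0.379 0.845
outer loop
vertex 1.143 3.594 -1.038
vertex -0.695 3.272 -2.003
vertex 1.522 2.453 -1.38
endloop
endfacet
facet normal 0.875 0.153 0.459
outer loop
vertex 2.235 3.168 -2.977
vertex 1.143 3.594 -1.038
vertex 1.522 2.453 -1.38
endloop
endfacet
facet normal -0.377 -0.378 0.845
outer loop
vertex 1.522 2.453 -1.38
vertex -0.695 3.272 -2.003
vertex -0.316 2.131 -2.344
endloop
endfacet
facet normal 0.303 -0.913 -0.273
outer loop
vertex -0.316 2.131 -2.344
vertex 2.235 3.168 -2.977
vertex 1.522 2.453 -1.38
endloop
endfacet
facet normal -0.303 0.913 0.273
outer loop
vertex 1.143 3.594 -1.038
vertex 0.018 3.987 -3.6
vertex -0.695 3.272 -2.003
endloop
endfacet
facet normal 0.875 0.153 0.459
outer loop
vertex 1.856 4.309 -2.636
vertex 1.143 3.594 -1.038
vertex 2.235 3.168 -2.977
endloop
endfacet
facet normal -0.303 0.913 0.273
outer loop
vertex 1.856 4.309 -2.636
vertex 0.018 3.987 -3.6
vertex 1.143 3.594 -1.038
endloop
endfacet
facet normal -0.875 -0.153 -0.459
outer loop
vertex -0.695 3.272 -2.003
vertex 0.018 3.987 -3.6
vertex -0.316 2.131 -2.344
endloop
endfacet
facet normal 0.303 -0.913 -0.273
outer loop
vertex 0.397 2.846 -3.942
vertex 2.235 3.168 -2.977
vertex -0.316 2.131 -2.344
endloop
endfacet
facet normal -0.875 -0.153 -0.459
outer loop
vertex -0.316 2.131 -2.344
vertex 0.018 3.987 -3.6
vertex 0.397 2.846 -3.942
endloop
endfacet
facet normal 0.378 0.378 -0.845
outer loop
vertex 0.397 2.846 -3.942
vertex 1.856 4.309 -2.636
vertex 2.235 3.168 -2.977
endloop
endfacet
facet normal 0.377 0.379 -0.845
outer loop
vertex 0.018 3.987 -3.6
vertex 1.856 4.309 -2.636
vertex 0.397 2.846 -3.942
endloop
endfacet

endsolid


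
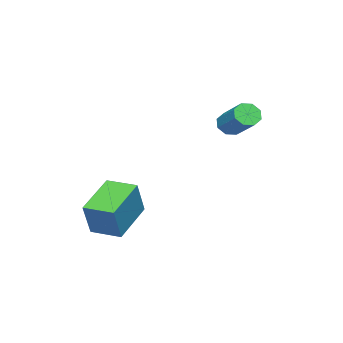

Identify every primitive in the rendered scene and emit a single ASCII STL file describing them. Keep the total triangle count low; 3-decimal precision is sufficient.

solid 
facet normal -0.916 -0.110 0.385
outer loop
vertex 1.594 -3.155 -1.773
vertex 1.413 -1.747 -1.8
vertex 0.929 -3.272 -3.387
endloop
endfacet
facet normal 0.128 -0.992 0.019
outer loop
vertex 2.907 -3.033 -4.22
vertex 1.594 -3.155 -1.773
vertex 0.929 -3.272 -3.387
endloop
endfacet
facet normal -0.916 -0.111 0.386
outer loop
vertex 0.929 -3.272 -3.387
vertex 1.413 -1.747 -1.8
vertex 0.747 -1.864 -3.414
endloop
endfacet
facet normal -0.380 -0.067 -0.922
outer loop
vertex 0.747 -1.864 -3.414
vertex 2.907 -3.033 -4.22
vertex 0.929 -3.272 -3.387
endloop
endfacet
facet normal 0.380 0.067 0.922
outer loop
vertex 1.594 -3.155 -1.773
vertex 3.391 -1.508 -2.633
vertex 1.413 -1.747 -1.8
endloop
endfacet
facet normal 0.128 -0.992 0.019
outer loop
vertex 3.573 -2.916 -2.606
vertex 1.594 -3.155 -1.773
vertex 2.907 -3.033 -4.22
endloop
endfacet
facet normal 0.380 0.067 0.922
outer loop
vertex 3.573 -2.916 -2.606
vertex 3.391 -1.508 -2.633
vertex 1.594 -3.155 -1.773
endloop
endfacet
facet normal -0.128 0.992 -0.019
outer loop
vertex 1.413 -1.747 -1.8
vertex 3.391 -1.508 -2.633
vertex 0.747 -1.864 -3.414
endloop
endfacet
facet normal -0.380 -0.067 -0.922
outer loop
vertex 2.726 -1.625 -4.247
vertex 2.907 -3.033 -4.22
vertex 0.747 -1.864 -3.414
endloop
endfacet
facet normal -0.128 0.992 -0.019
outer loop
vertex 0.747 -1.864 -3.414
vertex 3.391 -1.508 -2.633
vertex 2.726 -1.625 -4.247
endloop
endfacet
facet normal 0.916 0.110 -0.386
outer loop
vertex 2.726 -1.625 -4.247
vertex 3.573 -2.916 -2.606
vertex 2.907 -3.033 -4.22
endloop
endfacet
facet normal 0.916 0.111 -0.385
outer loop
vertex 3.391 -1.508 -2.633
vertex 3.573 -2.916 -2.606
vertex 2.726 -1.625 -4.247
endloop
endfacet
facet normal -0.421 -0.720 -0.551
outer loop
vertex -2.255 0.172 0.375
vertex -2.712 0.101 0.817
vertex -2.642 0.461 0.293
endloop
endfacet
facet normal 0.446 0.365 -0.817
outer loop
vertex -2.255 0.172 0.375
vertex -2.642 0.461 0.293
vertex -1.471 1.51 1.401
endloop
endfacet
facet normal 0.447 0.364 -0.817
outer loop
vertex -1.471 1.51 1.401
vertex -2.642 0.461 0.293
vertex -1.857 1.8 1.319
endloop
endfacet
facet normal 0.423 0.719 0.552
outer loop
vertex -1.471 1.51 1.401
vertex -1.857 1.8 1.319
vertex -1.928 1.439 1.843
endloop
endfacet
facet normal -0.421 -0.720 -0.551
outer loop
vertex -2.642 0.461 0.293
vertex -2.712 0.101 0.817
vertex -3.07 0.539 0.518
endloop
endfacet
facet normal -0.243 0.676 -0.696
outer loop
vertex -2.642 0.461 0.293
vertex -3.07 0.539 0.518
vertex -1.857 1.8 1.319
endloop
endfacet
facet normal -0.243 0.676 -0.696
outer loop
vertex -1.857 1.8 1.319
vertex -3.07 0.539 0.518
vertex -2.285 1.878 1.544
endloop
endfacet
facet normal 0.422 0.719 0.553
outer loop
vertex -1.857 1.8 1.319
vertex -2.285 1.878 1.544
vertex -1.928 1.439 1.843
endloop
endfacet
facet normal -0.422 -0.720 -0.550
outer loop
vertex -3.07 0.539 0.518
vertex -2.712 0.101 0.817
vertex -3.288 0.361 0.918
endloop
endfacet
facet normal -0.789 0.591 -0.167
outer loop
vertex -3.07 0.539 0.518
vertex -3.288 0.361 0.918
vertex -2.285 1.878 1.544
endloop
endfacet
facet normal -0.789 0.591 -0.168
outer loop
vertex -2.285 1.878 1.544
vertex -3.288 0.361 0.918
vertex -2.504 1.699 1.944
endloop
endfacet
facet normal 0.421 0.719 0.553
outer loop
vertex -2.285 1.878 1.544
vertex -2.504 1.699 1.944
vertex -1.928 1.439 1.843
endloop
endfacet
facet normal -0.422 -0.720 -0.552
outer loop
vertex -3.288 0.361 0.918
vertex -2.712 0.101 0.817
vertex -3.169 0.03 1.259
endloop
endfacet
facet normal -0.874 0.159 0.460
outer loop
vertex -3.288 0.361 0.918
vertex -3.169 0.03 1.259
vertex -2.504 1.699 1.944
endloop
endfacet
facet normal -0.874 0.159 0.460
outer loop
vertex -2.504 1.699 1.944
vertex -3.169 0.03 1.259
vertex -2.385 1.368 2.285
endloop
endfacet
facet normal 0.422 0.720 0.552
outer loop
vertex -2.504 1.699 1.944
vertex -2.385 1.368 2.285
vertex -1.928 1.439 1.843
endloop
endfacet
facet normal -0.423 -0.719 -0.552
outer loop
vertex -3.169 0.03 1.259
vertex -2.712 0.101 0.817
vertex -2.783 -0.26 1.341
endloop
endfacet
facet normal -0.447 -0.364 0.817
outer loop
vertex -3.169 0.03 1.259
vertex -2.783 -0.26 1.341
vertex -2.385 1.368 2.285
endloop
endfacet
facet normal -0.446 -0.365 0.817
outer loop
vertex -2.385 1.368 2.285
vertex -2.783 -0.26 1.341
vertex -1.998 1.079 2.367
endloop
endfacet
facet normal 0.421 0.720 0.551
outer loop
vertex -2.385 1.368 2.285
vertex -1.998 1.079 2.367
vertex -1.928 1.439 1.843
endloop
endfacet
facet normal -0.422 -0.719 -0.553
outer loop
vertex -2.783 -0.26 1.341
vertex -2.712 0.101 0.817
vertex -2.355 -0.338 1.116
endloop
endfacet
facet normal 0.243 -0.676 0.696
outer loop
vertex -2.783 -0.26 1.341
vertex -2.355 -0.338 1.116
vertex -1.998 1.079 2.367
endloop
endfacet
facet normal 0.243 -0.676 0.696
outer loop
vertex -1.998 1.079 2.367
vertex -2.355 -0.338 1.116
vertex -1.57 1.001 2.142
endloop
endfacet
facet normal 0.421 0.720 0.551
outer loop
vertex -1.998 1.079 2.367
vertex -1.57 1.001 2.142
vertex -1.928 1.439 1.843
endloop
endfacet
facet normal -0.421 -0.719 -0.553
outer loop
vertex -2.355 -0.338 1.116
vertex -2.712 0.101 0.817
vertex -2.136 -0.159 0.716
endloop
endfacet
facet normal 0.789 -0.591 0.168
outer loop
vertex -2.355 -0.338 1.116
vertex -2.136 -0.159 0.716
vertex -1.57 1.001 2.142
endloop
endfacet
facet normal 0.789 -0.591 0.167
outer loop
vertex -1.57 1.001 2.142
vertex -2.136 -0.159 0.716
vertex -1.352 1.179 1.742
endloop
endfacet
facet normal 0.422 0.720 0.550
outer loop
vertex -1.57 1.001 2.142
vertex -1.352 1.179 1.742
vertex -1.928 1.439 1.843
endloop
endfacet
facet normal -0.422 -0.720 -0.552
outer loop
vertex -2.136 -0.159 0.716
vertex -2.712 0.101 0.817
vertex -2.255 0.172 0.375
endloop
endfacet
facet normal 0.874 -0.159 -0.460
outer loop
vertex -2.136 -0.159 0.716
vertex -2.255 0.172 0.375
vertex -1.352 1.179 1.742
endloop
endfacet
facet normal 0.874 -0.159 -0.460
outer loop
vertex -1.352 1.179 1.742
vertex -2.255 0.172 0.375
vertex -1.471 1.51 1.401
endloop
endfacet
facet normal 0.422 0.720 0.552
outer loop
vertex -1.352 1.179 1.742
vertex -1.471 1.51 1.401
vertex -1.928 1.439 1.843
endloop
endfacet

endsolid


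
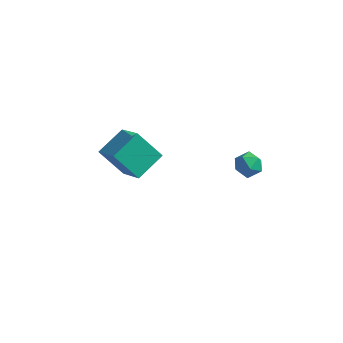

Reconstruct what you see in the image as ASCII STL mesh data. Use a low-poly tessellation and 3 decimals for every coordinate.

solid 
facet normal -0.705 -0.017 0.709
outer loop
vertex -1.867 -1.763 1.24
vertex -1.28 -0.292 1.859
vertex -3.156 -0.72 -0.016
endloop
endfacet
facet normal -0.345 -0.865 -0.364
outer loop
vertex -1.88 -0.688 -1.299
vertex -1.867 -1.763 1.24
vertex -3.156 -0.72 -0.016
endloop
endfacet
facet normal -0.705 -0.017 0.709
outer loop
vertex -3.156 -0.72 -0.016
vertex -1.28 -0.292 1.859
vertex -2.569 0.751 0.603
endloop
endfacet
facet normal -0.620 0.501 -0.604
outer loop
vertex -2.569 0.751 0.603
vertex -1.88 -0.688 -1.299
vertex -3.156 -0.72 -0.016
endloop
endfacet
facet normal 0.620 -0.501 0.604
outer loop
vertex -1.867 -1.763 1.24
vertex -0.004 -0.26 0.576
vertex -1.28 -0.292 1.859
endloop
endfacet
facet normal -0.345 -0.865 -0.364
outer loop
vertex -0.591 -1.731 -0.043
vertex -1.867 -1.763 1.24
vertex -1.88 -0.688 -1.299
endloop
endfacet
facet normal 0.620 -0.501 0.604
outer loop
vertex -0.591 -1.731 -0.043
vertex -0.004 -0.26 0.576
vertex -1.867 -1.763 1.24
endloop
endfacet
facet normal 0.345 0.865 0.364
outer loop
vertex -1.28 -0.292 1.859
vertex -0.004 -0.26 0.576
vertex -2.569 0.751 0.603
endloop
endfacet
facet normal -0.620 0.501 -0.604
outer loop
vertex -1.293 0.783 -0.68
vertex -1.88 -0.688 -1.299
vertex -2.569 0.751 0.603
endloop
endfacet
facet normal 0.345 0.865 0.364
outer loop
vertex -2.569 0.751 0.603
vertex -0.004 -0.26 0.576
vertex -1.293 0.783 -0.68
endloop
endfacet
facet normal 0.705 0.017 -0.709
outer loop
vertex -1.293 0.783 -0.68
vertex -0.591 -1.731 -0.043
vertex -1.88 -0.688 -1.299
endloop
endfacet
facet normal 0.705 0.017 -0.709
outer loop
vertex -0.004 -0.26 0.576
vertex -0.591 -1.731 -0.043
vertex -1.293 0.783 -0.68
endloop
endfacet
facet normal 0.673 0.072 -0.736
outer loop
vertex -2.233 2.224 -3.167
vertex -2.742 2.322 -3.623
vertex -2.453 2.863 -3.306
endloop
endfacet
facet normal 0.360 0.315 0.878
outer loop
vertex -2.233 2.224 -3.167
vertex -2.453 2.863 -3.306
vertex -3.718 2.218 -2.557
endloop
endfacet
facet normal 0.673 0.072 -0.736
outer loop
vertex -2.453 2.863 -3.306
vertex -2.742 2.322 -3.623
vertex -2.962 2.961 -3.762
endloop
endfacet
facet normal -0.204 0.885 0.418
outer loop
vertex -2.453 2.863 -3.306
vertex -2.962 2.961 -3.762
vertex -3.718 2.218 -2.557
endloop
endfacet
facet normal 0.674 0.072 -0.735
outer loop
vertex -2.962 2.961 -3.762
vertex -2.742 2.322 -3.623
vertex -3.25 2.421 -4.079
endloop
endfacet
facet normal -0.820 0.543 -0.180
outer loop
vertex -2.962 2.961 -3.762
vertex -3.25 2.421 -4.079
vertex -3.718 2.218 -2.557
endloop
endfacet
facet normal 0.674 0.072 -0.735
outer loop
vertex -3.25 2.421 -4.079
vertex -2.742 2.322 -3.623
vertex -3.03 1.782 -3.94
endloop
endfacet
facet normal -0.873 -0.370 -0.318
outer loop
vertex -3.25 2.421 -4.079
vertex -3.03 1.782 -3.94
vertex -3.718 2.218 -2.557
endloop
endfacet
facet normal 0.674 0.072 -0.735
outer loop
vertex -3.03 1.782 -3.94
vertex -2.742 2.322 -3.623
vertex -2.522 1.683 -3.484
endloop
endfacet
facet normal -0.311 -0.940 0.142
outer loop
vertex -3.03 1.782 -3.94
vertex -2.522 1.683 -3.484
vertex -3.718 2.218 -2.557
endloop
endfacet
facet normal 0.673 0.072 -0.736
outer loop
vertex -2.522 1.683 -3.484
vertex -2.742 2.322 -3.623
vertex -2.233 2.224 -3.167
endloop
endfacet
facet normal 0.307 -0.598 0.741
outer loop
vertex -2.522 1.683 -3.484
vertex -2.233 2.224 -3.167
vertex -3.718 2.218 -2.557
endloop
endfacet
facet normal 0.276 -0.311 0.910
outer loop
vertex 4.088 1.829 0.007
vertex 3.374 1.514 0.116
vertex 3.95 1.083 -0.206
endloop
endfacet
facet normal 0.835 -0.288 0.468
outer loop
vertex 4.088 1.829 0.007
vertex 3.95 1.083 -0.206
vertex 4.375 1.554 -0.674
endloop
endfacet
facet normal 0.897 0.380 0.225
outer loop
vertex 4.088 1.829 0.007
vertex 4.375 1.554 -0.674
vertex 4.061 2.276 -0.642
endloop
endfacet
facet normal 0.376 0.770 0.515
outer loop
vertex 4.088 1.829 0.007
vertex 4.061 2.276 -0.642
vertex 3.442 2.252 -0.154
endloop
endfacet
facet normal -0.009 0.344 0.939
outer loop
vertex 4.088 1.829 0.007
vertex 3.442 2.252 -0.154
vertex 3.374 1.514 0.116
endloop
endfacet
facet normal 0.696 -0.713 -0.086
outer loop
vertex 4.375 1.554 -0.674
vertex 3.95 1.083 -0.206
vertex 3.838 1.068 -0.986
endloop
endfacet
facet normal -0.211 -0.750 0.627
outer loop
vertex 3.95 1.083 -0.206
vertex 3.374 1.514 0.116
vertex 3.219 1.044 -0.498
endloop
endfacet
facet normal -0.671 0.309 0.674
outer loop
vertex 3.374 1.514 0.116
vertex 3.442 2.252 -0.154
vertex 2.905 1.766 -0.466
endloop
endfacet
facet normal -0.048 0.999 -0.012
outer loop
vertex 3.442 2.252 -0.154
vertex 4.061 2.276 -0.642
vertex 3.33 2.237 -0.934
endloop
endfacet
facet normal 0.795 0.367 -0.482
outer loop
vertex 4.061 2.276 -0.642
vertex 4.375 1.554 -0.674
vertex 3.906 1.806 -1.256
endloop
endfacet
facet normal -0.376 -0.770 -0.515
outer loop
vertex 3.192 1.491 -1.147
vertex 3.838 1.068 -0.986
vertex 3.219 1.044 -0.498
endloop
endfacet
facet normal -0.897 -0.380 -0.225
outer loop
vertex 3.192 1.491 -1.147
vertex 3.219 1.044 -0.498
vertex 2.905 1.766 -0.466
endloop
endfacet
facet normal -0.835 0.288 -0.468
outer loop
vertex 3.192 1.491 -1.147
vertex 2.905 1.766 -0.466
vertex 3.33 2.237 -0.934
endloop
endfacet
facet normal -0.276 0.311 -0.910
outer loop
vertex 3.192 1.491 -1.147
vertex 3.33 2.237 -0.934
vertex 3.906 1.806 -1.256
endloop
endfacet
facet normal 0.009 -0.344 -0.939
outer loop
vertex 3.192 1.491 -1.147
vertex 3.906 1.806 -1.256
vertex 3.838 1.068 -0.986
endloop
endfacet
facet normal 0.048 -0.999 0.012
outer loop
vertex 3.219 1.044 -0.498
vertex 3.838 1.068 -0.986
vertex 3.95 1.083 -0.206
endloop
endfacet
facet normal -0.795 -0.367 0.482
outer loop
vertex 2.905 1.766 -0.466
vertex 3.219 1.044 -0.498
vertex 3.374 1.514 0.116
endloop
endfacet
facet normal -0.696 0.713 0.086
outer loop
vertex 3.33 2.237 -0.934
vertex 2.905 1.766 -0.466
vertex 3.442 2.252 -0.154
endloop
endfacet
facet normal 0.211 0.750 -0.627
outer loop
vertex 3.906 1.806 -1.256
vertex 3.33 2.237 -0.934
vertex 4.061 2.276 -0.642
endloop
endfacet
facet normal 0.671 -0.309 -0.674
outer loop
vertex 3.838 1.068 -0.986
vertex 3.906 1.806 -1.256
vertex 4.375 1.554 -0.674
endloop
endfacet

endsolid


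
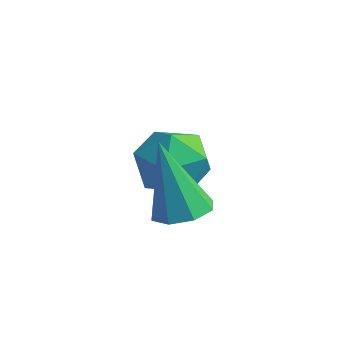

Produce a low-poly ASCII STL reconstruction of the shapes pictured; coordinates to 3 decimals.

solid 
facet normal 0.264 0.085 -0.961
outer loop
vertex 3.89 0.864 -1.7
vertex 3.358 0.642 -1.866
vertex 3.574 1.192 -1.758
endloop
endfacet
facet normal 0.562 0.635 0.530
outer loop
vertex 3.89 0.864 -1.7
vertex 3.574 1.192 -1.758
vertex 2.902 0.498 -0.214
endloop
endfacet
facet normal 0.266 0.084 -0.960
outer loop
vertex 3.574 1.192 -1.758
vertex 3.358 0.642 -1.866
vertex 3.132 1.198 -1.88
endloop
endfacet
facet normal -0.091 0.923 0.375
outer loop
vertex 3.574 1.192 -1.758
vertex 3.132 1.198 -1.88
vertex 2.902 0.498 -0.214
endloop
endfacet
facet normal 0.264 0.083 -0.961
outer loop
vertex 3.132 1.198 -1.88
vertex 3.358 0.642 -1.866
vertex 2.821 0.879 -1.993
endloop
endfacet
facet normal -0.735 0.655 0.174
outer loop
vertex 3.132 1.198 -1.88
vertex 2.821 0.879 -1.993
vertex 2.902 0.498 -0.214
endloop
endfacet
facet normal 0.265 0.085 -0.961
outer loop
vertex 2.821 0.879 -1.993
vertex 3.358 0.642 -1.866
vertex 2.826 0.421 -2.032
endloop
endfacet
facet normal -0.999 -0.015 0.042
outer loop
vertex 2.821 0.879 -1.993
vertex 2.826 0.421 -2.032
vertex 2.902 0.498 -0.214
endloop
endfacet
facet normal 0.264 0.085 -0.961
outer loop
vertex 2.826 0.421 -2.032
vertex 3.358 0.642 -1.866
vertex 3.142 0.093 -1.974
endloop
endfacet
facet normal -0.724 -0.687 0.059
outer loop
vertex 2.826 0.421 -2.032
vertex 3.142 0.093 -1.974
vertex 2.902 0.498 -0.214
endloop
endfacet
facet normal 0.266 0.084 -0.960
outer loop
vertex 3.142 0.093 -1.974
vertex 3.358 0.642 -1.866
vertex 3.585 0.087 -1.852
endloop
endfacet
facet normal -0.072 -0.974 0.214
outer loop
vertex 3.142 0.093 -1.974
vertex 3.585 0.087 -1.852
vertex 2.902 0.498 -0.214
endloop
endfacet
facet normal 0.264 0.084 -0.961
outer loop
vertex 3.585 0.087 -1.852
vertex 3.358 0.642 -1.866
vertex 3.895 0.406 -1.739
endloop
endfacet
facet normal 0.574 -0.705 0.416
outer loop
vertex 3.585 0.087 -1.852
vertex 3.895 0.406 -1.739
vertex 2.902 0.498 -0.214
endloop
endfacet
facet normal 0.264 0.085 -0.961
outer loop
vertex 3.895 0.406 -1.739
vertex 3.358 0.642 -1.866
vertex 3.89 0.864 -1.7
endloop
endfacet
facet normal 0.836 -0.037 0.547
outer loop
vertex 3.895 0.406 -1.739
vertex 3.89 0.864 -1.7
vertex 2.902 0.498 -0.214
endloop
endfacet
facet normal -0.951 0.304 -0.063
outer loop
vertex 1.08 2.753 -2.332
vertex 0.823 1.934 -2.404
vertex 0.888 2.298 -1.625
endloop
endfacet
facet normal -0.563 0.756 0.333
outer loop
vertex 1.08 2.753 -2.332
vertex 0.888 2.298 -1.625
vertex 1.578 2.815 -1.631
endloop
endfacet
facet normal -0.027 0.997 -0.069
outer loop
vertex 1.08 2.753 -2.332
vertex 1.578 2.815 -1.631
vertex 1.939 2.771 -2.412
endloop
endfacet
facet normal -0.081 0.696 -0.713
outer loop
vertex 1.08 2.753 -2.332
vertex 1.939 2.771 -2.412
vertex 1.472 2.226 -2.891
endloop
endfacet
facet normal -0.652 0.267 -0.709
outer loop
vertex 1.08 2.753 -2.332
vertex 1.472 2.226 -2.891
vertex 0.823 1.934 -2.404
endloop
endfacet
facet normal -0.283 0.388 0.877
outer loop
vertex 1.578 2.815 -1.631
vertex 0.888 2.298 -1.625
vertex 1.628 2.034 -1.269
endloop
endfacet
facet normal -0.909 -0.343 0.236
outer loop
vertex 0.888 2.298 -1.625
vertex 0.823 1.934 -2.404
vertex 1.161 1.489 -1.748
endloop
endfacet
facet normal -0.427 -0.403 -0.810
outer loop
vertex 0.823 1.934 -2.404
vertex 1.472 2.226 -2.891
vertex 1.522 1.445 -2.529
endloop
endfacet
facet normal 0.497 0.292 -0.817
outer loop
vertex 1.472 2.226 -2.891
vertex 1.939 2.771 -2.412
vertex 2.212 1.962 -2.535
endloop
endfacet
facet normal 0.585 0.779 0.227
outer loop
vertex 1.939 2.771 -2.412
vertex 1.578 2.815 -1.631
vertex 2.277 2.326 -1.756
endloop
endfacet
facet normal 0.081 -0.696 0.713
outer loop
vertex 2.02 1.507 -1.828
vertex 1.628 2.034 -1.269
vertex 1.161 1.489 -1.748
endloop
endfacet
facet normal 0.027 -0.997 0.069
outer loop
vertex 2.02 1.507 -1.828
vertex 1.161 1.489 -1.748
vertex 1.522 1.445 -2.529
endloop
endfacet
facet normal 0.563 -0.756 -0.333
outer loop
vertex 2.02 1.507 -1.828
vertex 1.522 1.445 -2.529
vertex 2.212 1.962 -2.535
endloop
endfacet
facet normal 0.951 -0.304 0.063
outer loop
vertex 2.02 1.507 -1.828
vertex 2.212 1.962 -2.535
vertex 2.277 2.326 -1.756
endloop
endfacet
facet normal 0.652 -0.267 0.709
outer loop
vertex 2.02 1.507 -1.828
vertex 2.277 2.326 -1.756
vertex 1.628 2.034 -1.269
endloop
endfacet
facet normal -0.497 -0.292 0.817
outer loop
vertex 1.161 1.489 -1.748
vertex 1.628 2.034 -1.269
vertex 0.888 2.298 -1.625
endloop
endfacet
facet normal -0.585 -0.779 -0.227
outer loop
vertex 1.522 1.445 -2.529
vertex 1.161 1.489 -1.748
vertex 0.823 1.934 -2.404
endloop
endfacet
facet normal 0.283 -0.388 -0.877
outer loop
vertex 2.212 1.962 -2.535
vertex 1.522 1.445 -2.529
vertex 1.472 2.226 -2.891
endloop
endfacet
facet normal 0.909 0.343 -0.236
outer loop
vertex 2.277 2.326 -1.756
vertex 2.212 1.962 -2.535
vertex 1.939 2.771 -2.412
endloop
endfacet
facet normal 0.427 0.403 0.810
outer loop
vertex 1.628 2.034 -1.269
vertex 2.277 2.326 -1.756
vertex 1.578 2.815 -1.631
endloop
endfacet

endsolid


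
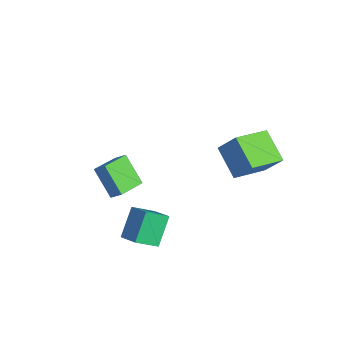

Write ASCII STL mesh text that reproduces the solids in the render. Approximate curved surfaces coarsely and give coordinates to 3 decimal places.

solid 
facet normal -0.414 0.482 0.772
outer loop
vertex 3.403 -3.74 -0.663
vertex 3.365 -2.47 -1.477
vertex 2.229 -4.054 -1.096
endloop
endfacet
facet normal 0.026 -0.842 0.539
outer loop
vertex 3.015 -4.97 -2.563
vertex 3.403 -3.74 -0.663
vertex 2.229 -4.054 -1.096
endloop
endfacet
facet normal -0.414 0.483 0.772
outer loop
vertex 2.229 -4.054 -1.096
vertex 3.365 -2.47 -1.477
vertex 2.191 -2.783 -1.911
endloop
endfacet
facet normal -0.910 -0.243 -0.336
outer loop
vertex 2.191 -2.783 -1.911
vertex 3.015 -4.97 -2.563
vertex 2.229 -4.054 -1.096
endloop
endfacet
facet normal 0.910 0.243 0.336
outer loop
vertex 3.403 -3.74 -0.663
vertex 4.151 -3.386 -2.944
vertex 3.365 -2.47 -1.477
endloop
endfacet
facet normal 0.025 -0.841 0.540
outer loop
vertex 4.189 -4.657 -2.129
vertex 3.403 -3.74 -0.663
vertex 3.015 -4.97 -2.563
endloop
endfacet
facet normal 0.910 0.243 0.336
outer loop
vertex 4.189 -4.657 -2.129
vertex 4.151 -3.386 -2.944
vertex 3.403 -3.74 -0.663
endloop
endfacet
facet normal -0.025 0.842 -0.539
outer loop
vertex 3.365 -2.47 -1.477
vertex 4.151 -3.386 -2.944
vertex 2.191 -2.783 -1.911
endloop
endfacet
facet normal -0.910 -0.243 -0.336
outer loop
vertex 2.977 -3.7 -3.377
vertex 3.015 -4.97 -2.563
vertex 2.191 -2.783 -1.911
endloop
endfacet
facet normal -0.026 0.841 -0.540
outer loop
vertex 2.191 -2.783 -1.911
vertex 4.151 -3.386 -2.944
vertex 2.977 -3.7 -3.377
endloop
endfacet
facet normal 0.414 -0.482 -0.772
outer loop
vertex 2.977 -3.7 -3.377
vertex 4.189 -4.657 -2.129
vertex 3.015 -4.97 -2.563
endloop
endfacet
facet normal 0.414 -0.483 -0.772
outer loop
vertex 4.151 -3.386 -2.944
vertex 4.189 -4.657 -2.129
vertex 2.977 -3.7 -3.377
endloop
endfacet
facet normal -0.610 -0.492 -0.622
outer loop
vertex -3.612 -3.91 -2.635
vertex -4.577 -2.326 -2.941
vertex -2.368 -3.457 -4.214
endloop
endfacet
facet normal 0.513 -0.843 0.163
outer loop
vertex -1.843 -3.034 -3.679
vertex -3.612 -3.91 -2.635
vertex -2.368 -3.457 -4.214
endloop
endfacet
facet normal -0.610 -0.491 -0.622
outer loop
vertex -2.368 -3.457 -4.214
vertex -4.577 -2.326 -2.941
vertex -3.333 -1.872 -4.519
endloop
endfacet
facet normal 0.604 0.220 -0.766
outer loop
vertex -3.333 -1.872 -4.519
vertex -1.843 -3.034 -3.679
vertex -2.368 -3.457 -4.214
endloop
endfacet
facet normal -0.604 -0.220 0.766
outer loop
vertex -3.612 -3.91 -2.635
vertex -4.052 -1.903 -2.406
vertex -4.577 -2.326 -2.941
endloop
endfacet
facet normal 0.513 -0.843 0.162
outer loop
vertex -3.087 -3.488 -2.101
vertex -3.612 -3.91 -2.635
vertex -1.843 -3.034 -3.679
endloop
endfacet
facet normal -0.603 -0.220 0.767
outer loop
vertex -3.087 -3.488 -2.101
vertex -4.052 -1.903 -2.406
vertex -3.612 -3.91 -2.635
endloop
endfacet
facet normal -0.513 0.843 -0.162
outer loop
vertex -4.577 -2.326 -2.941
vertex -4.052 -1.903 -2.406
vertex -3.333 -1.872 -4.519
endloop
endfacet
facet normal 0.603 0.219 -0.767
outer loop
vertex -2.808 -1.45 -3.985
vertex -1.843 -3.034 -3.679
vertex -3.333 -1.872 -4.519
endloop
endfacet
facet normal -0.513 0.843 -0.162
outer loop
vertex -3.333 -1.872 -4.519
vertex -4.052 -1.903 -2.406
vertex -2.808 -1.45 -3.985
endloop
endfacet
facet normal 0.610 0.492 0.622
outer loop
vertex -2.808 -1.45 -3.985
vertex -3.087 -3.488 -2.101
vertex -1.843 -3.034 -3.679
endloop
endfacet
facet normal 0.610 0.491 0.622
outer loop
vertex -4.052 -1.903 -2.406
vertex -3.087 -3.488 -2.101
vertex -2.808 -1.45 -3.985
endloop
endfacet
facet normal -0.799 -0.087 0.595
outer loop
vertex 2.409 1.592 2.718
vertex 1.834 3.62 2.243
vertex 1.488 1.021 1.396
endloop
endfacet
facet normal 0.266 -0.938 0.220
outer loop
vertex 3.126 1.2 0.177
vertex 2.409 1.592 2.718
vertex 1.488 1.021 1.396
endloop
endfacet
facet normal -0.799 -0.088 0.595
outer loop
vertex 1.488 1.021 1.396
vertex 1.834 3.62 2.243
vertex 0.912 3.048 0.921
endloop
endfacet
facet normal -0.539 -0.334 -0.773
outer loop
vertex 0.912 3.048 0.921
vertex 3.126 1.2 0.177
vertex 1.488 1.021 1.396
endloop
endfacet
facet normal 0.539 0.334 0.773
outer loop
vertex 2.409 1.592 2.718
vertex 3.472 3.799 1.024
vertex 1.834 3.62 2.243
endloop
endfacet
facet normal 0.267 -0.938 0.220
outer loop
vertex 4.048 1.772 1.499
vertex 2.409 1.592 2.718
vertex 3.126 1.2 0.177
endloop
endfacet
facet normal 0.539 0.334 0.773
outer loop
vertex 4.048 1.772 1.499
vertex 3.472 3.799 1.024
vertex 2.409 1.592 2.718
endloop
endfacet
facet normal -0.266 0.938 -0.220
outer loop
vertex 1.834 3.62 2.243
vertex 3.472 3.799 1.024
vertex 0.912 3.048 0.921
endloop
endfacet
facet normal -0.539 -0.334 -0.774
outer loop
vertex 2.551 3.228 -0.298
vertex 3.126 1.2 0.177
vertex 0.912 3.048 0.921
endloop
endfacet
facet normal -0.266 0.938 -0.220
outer loop
vertex 0.912 3.048 0.921
vertex 3.472 3.799 1.024
vertex 2.551 3.228 -0.298
endloop
endfacet
facet normal 0.799 0.087 -0.595
outer loop
vertex 2.551 3.228 -0.298
vertex 4.048 1.772 1.499
vertex 3.126 1.2 0.177
endloop
endfacet
facet normal 0.799 0.088 -0.595
outer loop
vertex 3.472 3.799 1.024
vertex 4.048 1.772 1.499
vertex 2.551 3.228 -0.298
endloop
endfacet

endsolid
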